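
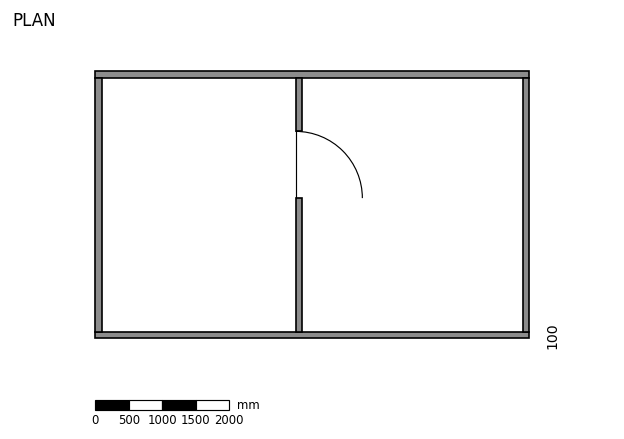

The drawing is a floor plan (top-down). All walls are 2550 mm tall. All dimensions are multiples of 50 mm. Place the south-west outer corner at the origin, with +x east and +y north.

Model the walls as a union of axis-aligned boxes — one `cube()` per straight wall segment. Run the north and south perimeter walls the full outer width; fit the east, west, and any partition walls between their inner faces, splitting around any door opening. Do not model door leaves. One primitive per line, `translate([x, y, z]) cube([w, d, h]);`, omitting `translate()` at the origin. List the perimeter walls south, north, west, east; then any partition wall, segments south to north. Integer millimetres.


cube([6500, 100, 2550]);
translate([0, 3900, 0]) cube([6500, 100, 2550]);
translate([0, 100, 0]) cube([100, 3800, 2550]);
translate([6400, 100, 0]) cube([100, 3800, 2550]);
translate([3000, 100, 0]) cube([100, 2000, 2550]);
translate([3000, 3100, 0]) cube([100, 800, 2550]);


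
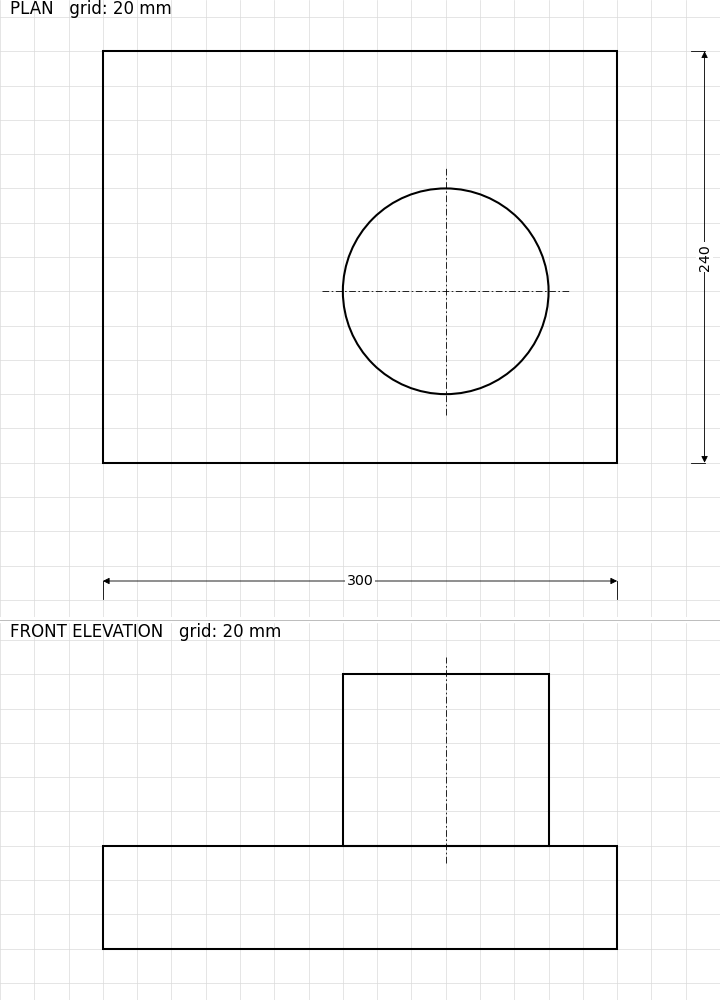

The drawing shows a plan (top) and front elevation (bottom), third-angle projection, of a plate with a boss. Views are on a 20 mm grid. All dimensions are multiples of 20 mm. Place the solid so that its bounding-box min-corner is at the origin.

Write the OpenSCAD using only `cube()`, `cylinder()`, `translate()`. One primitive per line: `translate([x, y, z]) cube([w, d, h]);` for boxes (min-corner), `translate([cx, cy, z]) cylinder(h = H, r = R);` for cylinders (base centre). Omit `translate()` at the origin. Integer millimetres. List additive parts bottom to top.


cube([300, 240, 60]);
translate([200, 100, 60]) cylinder(h = 100, r = 60);


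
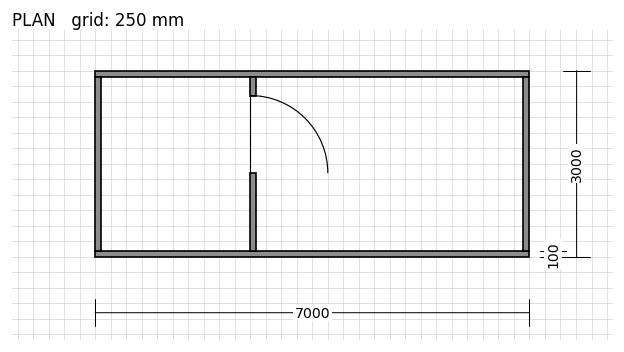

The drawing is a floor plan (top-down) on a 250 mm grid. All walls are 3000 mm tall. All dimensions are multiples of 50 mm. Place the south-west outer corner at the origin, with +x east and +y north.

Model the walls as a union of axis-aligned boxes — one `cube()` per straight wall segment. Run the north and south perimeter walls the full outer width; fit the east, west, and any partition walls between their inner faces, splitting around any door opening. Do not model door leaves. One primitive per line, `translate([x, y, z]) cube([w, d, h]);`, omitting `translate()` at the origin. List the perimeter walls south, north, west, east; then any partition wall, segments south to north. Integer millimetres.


cube([7000, 100, 3000]);
translate([0, 2900, 0]) cube([7000, 100, 3000]);
translate([0, 100, 0]) cube([100, 2800, 3000]);
translate([6900, 100, 0]) cube([100, 2800, 3000]);
translate([2500, 100, 0]) cube([100, 1250, 3000]);
translate([2500, 2600, 0]) cube([100, 300, 3000]);


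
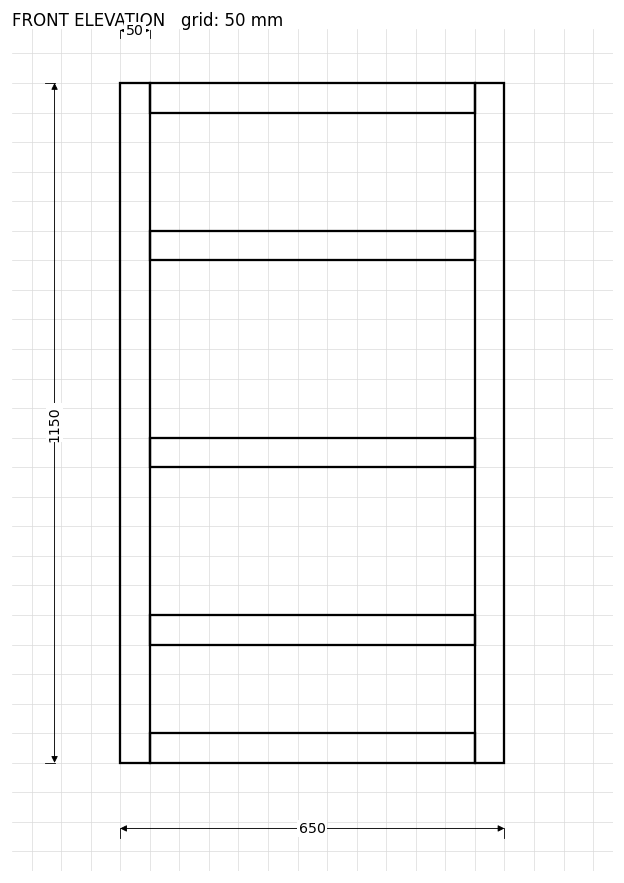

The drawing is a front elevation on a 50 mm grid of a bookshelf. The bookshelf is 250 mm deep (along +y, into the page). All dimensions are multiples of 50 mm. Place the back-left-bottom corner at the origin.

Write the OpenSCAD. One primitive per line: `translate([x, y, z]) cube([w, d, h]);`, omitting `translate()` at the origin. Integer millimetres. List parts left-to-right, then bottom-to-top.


cube([50, 250, 1150]);
translate([50, 0, 0]) cube([550, 250, 50]);
translate([50, 0, 200]) cube([550, 250, 50]);
translate([50, 0, 500]) cube([550, 250, 50]);
translate([50, 0, 850]) cube([550, 250, 50]);
translate([50, 0, 1100]) cube([550, 250, 50]);
translate([600, 0, 0]) cube([50, 250, 1150]);


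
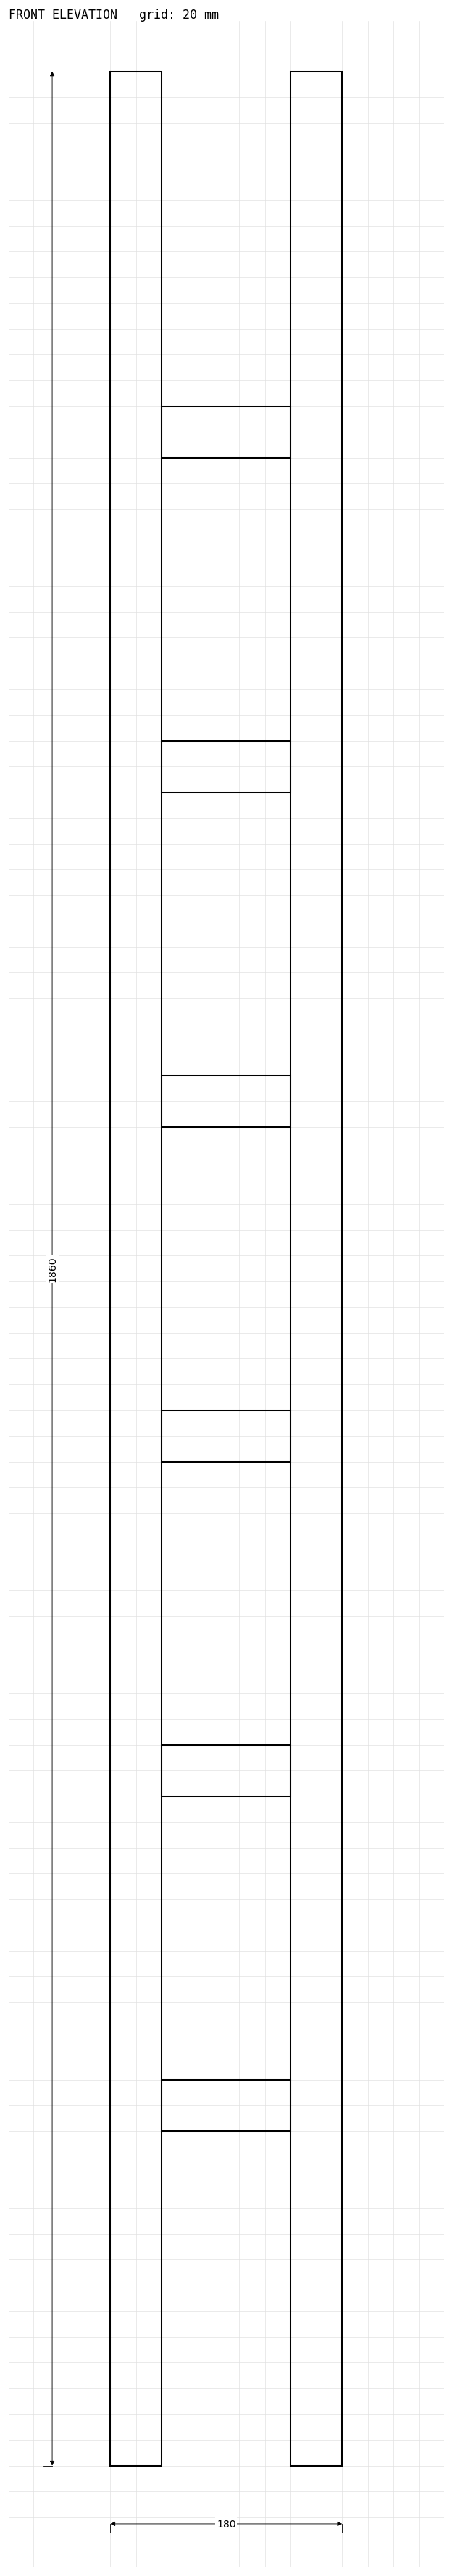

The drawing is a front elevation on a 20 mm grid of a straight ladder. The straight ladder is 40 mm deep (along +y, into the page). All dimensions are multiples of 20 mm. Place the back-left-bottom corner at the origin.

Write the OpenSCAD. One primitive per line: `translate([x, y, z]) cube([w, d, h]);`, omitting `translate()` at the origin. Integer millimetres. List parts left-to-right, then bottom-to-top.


cube([40, 40, 1860]);
translate([40, 0, 260]) cube([100, 40, 40]);
translate([40, 0, 520]) cube([100, 40, 40]);
translate([40, 0, 780]) cube([100, 40, 40]);
translate([40, 0, 1040]) cube([100, 40, 40]);
translate([40, 0, 1300]) cube([100, 40, 40]);
translate([40, 0, 1560]) cube([100, 40, 40]);
translate([140, 0, 0]) cube([40, 40, 1860]);


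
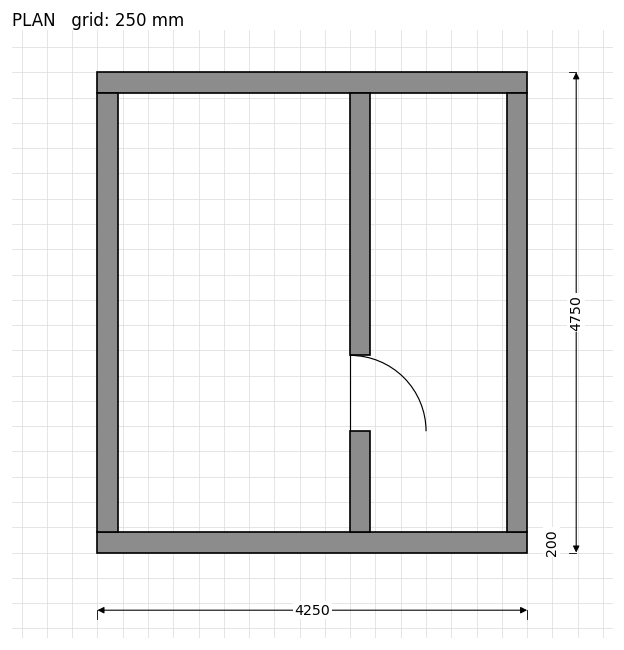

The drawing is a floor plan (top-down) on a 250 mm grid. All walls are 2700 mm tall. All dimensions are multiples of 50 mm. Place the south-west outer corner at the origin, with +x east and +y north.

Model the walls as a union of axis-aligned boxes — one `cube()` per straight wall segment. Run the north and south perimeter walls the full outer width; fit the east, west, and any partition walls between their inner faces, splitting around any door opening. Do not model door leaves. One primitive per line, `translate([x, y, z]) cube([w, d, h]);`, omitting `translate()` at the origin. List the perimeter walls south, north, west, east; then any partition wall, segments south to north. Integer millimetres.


cube([4250, 200, 2700]);
translate([0, 4550, 0]) cube([4250, 200, 2700]);
translate([0, 200, 0]) cube([200, 4350, 2700]);
translate([4050, 200, 0]) cube([200, 4350, 2700]);
translate([2500, 200, 0]) cube([200, 1000, 2700]);
translate([2500, 1950, 0]) cube([200, 2600, 2700]);


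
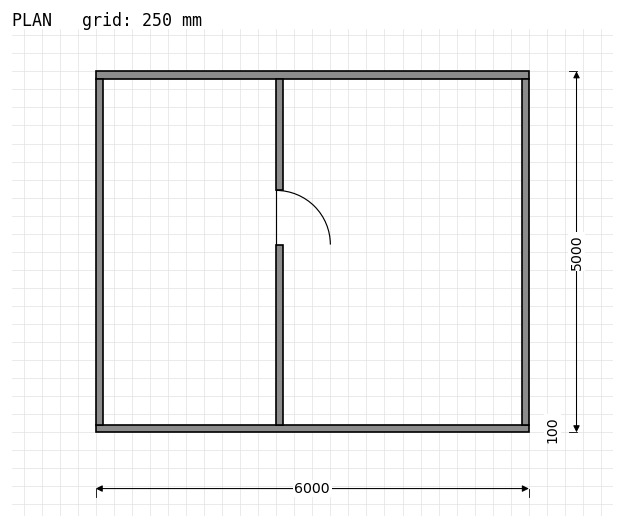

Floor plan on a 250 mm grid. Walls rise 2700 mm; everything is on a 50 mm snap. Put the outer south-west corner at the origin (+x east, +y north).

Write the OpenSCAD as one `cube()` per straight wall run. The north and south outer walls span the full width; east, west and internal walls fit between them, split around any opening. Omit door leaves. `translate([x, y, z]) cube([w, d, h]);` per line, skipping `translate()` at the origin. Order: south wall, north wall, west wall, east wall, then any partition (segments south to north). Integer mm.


cube([6000, 100, 2700]);
translate([0, 4900, 0]) cube([6000, 100, 2700]);
translate([0, 100, 0]) cube([100, 4800, 2700]);
translate([5900, 100, 0]) cube([100, 4800, 2700]);
translate([2500, 100, 0]) cube([100, 2500, 2700]);
translate([2500, 3350, 0]) cube([100, 1550, 2700]);


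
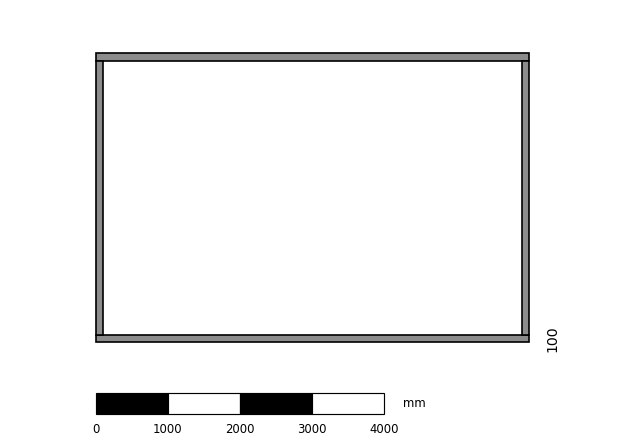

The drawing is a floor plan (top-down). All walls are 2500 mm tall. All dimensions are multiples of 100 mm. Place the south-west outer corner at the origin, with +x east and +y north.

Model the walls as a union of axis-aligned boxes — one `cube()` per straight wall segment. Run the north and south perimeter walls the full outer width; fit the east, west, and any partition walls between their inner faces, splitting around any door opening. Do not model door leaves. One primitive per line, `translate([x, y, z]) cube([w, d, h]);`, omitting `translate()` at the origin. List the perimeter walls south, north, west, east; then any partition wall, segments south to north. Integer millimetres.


cube([6000, 100, 2500]);
translate([0, 3900, 0]) cube([6000, 100, 2500]);
translate([0, 100, 0]) cube([100, 3800, 2500]);
translate([5900, 100, 0]) cube([100, 3800, 2500]);


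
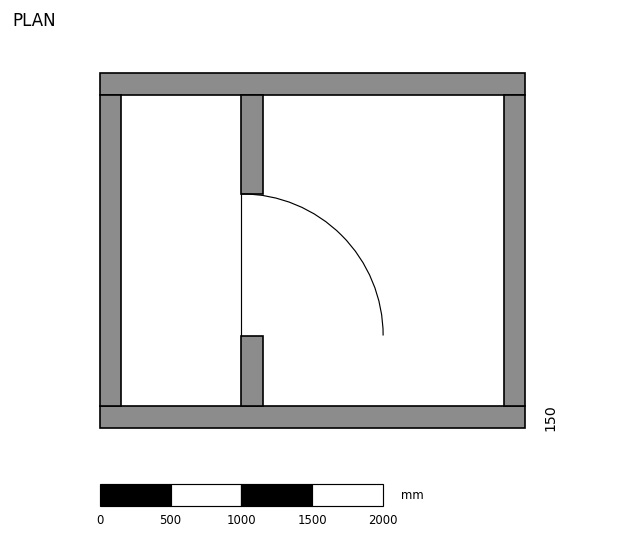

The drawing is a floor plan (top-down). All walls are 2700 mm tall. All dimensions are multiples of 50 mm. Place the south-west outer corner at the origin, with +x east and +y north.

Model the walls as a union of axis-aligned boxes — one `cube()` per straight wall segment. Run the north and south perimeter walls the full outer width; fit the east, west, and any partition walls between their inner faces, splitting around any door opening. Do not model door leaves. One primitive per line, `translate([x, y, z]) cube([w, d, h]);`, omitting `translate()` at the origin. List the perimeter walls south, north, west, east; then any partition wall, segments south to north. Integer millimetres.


cube([3000, 150, 2700]);
translate([0, 2350, 0]) cube([3000, 150, 2700]);
translate([0, 150, 0]) cube([150, 2200, 2700]);
translate([2850, 150, 0]) cube([150, 2200, 2700]);
translate([1000, 150, 0]) cube([150, 500, 2700]);
translate([1000, 1650, 0]) cube([150, 700, 2700]);


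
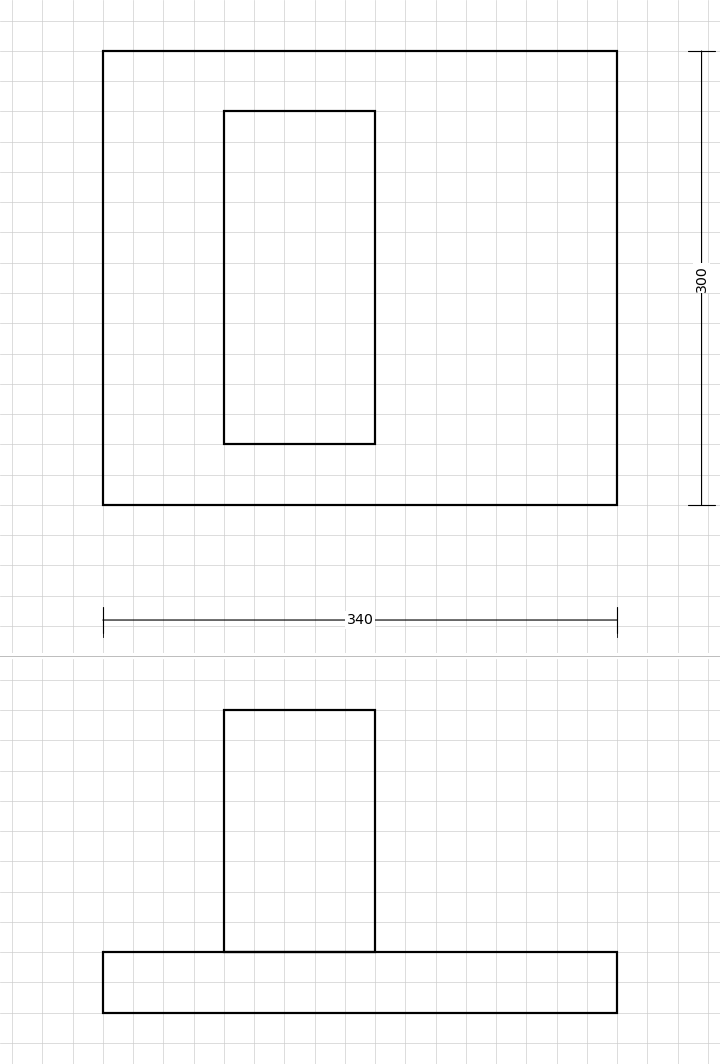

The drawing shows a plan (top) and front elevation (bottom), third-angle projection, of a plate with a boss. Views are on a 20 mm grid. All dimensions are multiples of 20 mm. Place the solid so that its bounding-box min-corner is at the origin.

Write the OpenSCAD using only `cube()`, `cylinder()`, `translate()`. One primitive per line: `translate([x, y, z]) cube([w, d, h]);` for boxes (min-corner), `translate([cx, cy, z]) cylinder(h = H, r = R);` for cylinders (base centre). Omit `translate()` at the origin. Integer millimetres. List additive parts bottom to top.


cube([340, 300, 40]);
translate([80, 40, 40]) cube([100, 220, 160]);


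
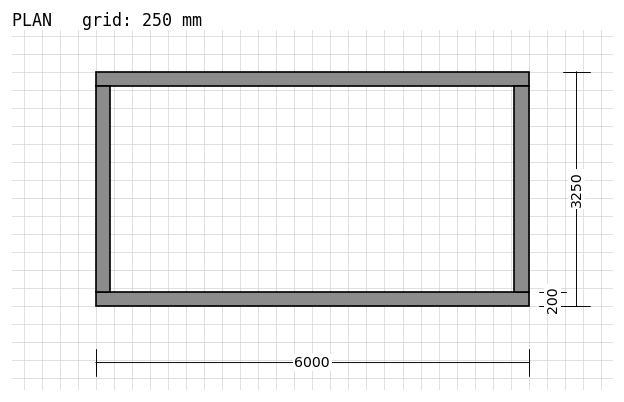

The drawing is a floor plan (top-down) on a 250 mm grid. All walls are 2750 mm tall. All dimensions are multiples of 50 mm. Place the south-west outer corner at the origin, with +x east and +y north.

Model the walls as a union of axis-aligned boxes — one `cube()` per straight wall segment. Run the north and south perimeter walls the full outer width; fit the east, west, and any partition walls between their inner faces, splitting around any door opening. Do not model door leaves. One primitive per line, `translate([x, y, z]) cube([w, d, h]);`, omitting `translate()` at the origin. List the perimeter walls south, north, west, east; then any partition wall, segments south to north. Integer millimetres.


cube([6000, 200, 2750]);
translate([0, 3050, 0]) cube([6000, 200, 2750]);
translate([0, 200, 0]) cube([200, 2850, 2750]);
translate([5800, 200, 0]) cube([200, 2850, 2750]);


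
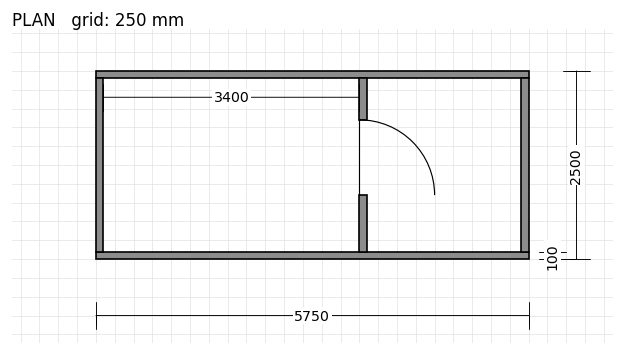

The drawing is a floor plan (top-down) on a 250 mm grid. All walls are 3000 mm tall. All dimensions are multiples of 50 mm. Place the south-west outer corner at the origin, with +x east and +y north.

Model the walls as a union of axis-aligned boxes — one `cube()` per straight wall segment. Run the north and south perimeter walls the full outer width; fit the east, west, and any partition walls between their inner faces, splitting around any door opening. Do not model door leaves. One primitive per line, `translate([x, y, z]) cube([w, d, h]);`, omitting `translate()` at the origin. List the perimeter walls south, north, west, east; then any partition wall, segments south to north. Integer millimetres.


cube([5750, 100, 3000]);
translate([0, 2400, 0]) cube([5750, 100, 3000]);
translate([0, 100, 0]) cube([100, 2300, 3000]);
translate([5650, 100, 0]) cube([100, 2300, 3000]);
translate([3500, 100, 0]) cube([100, 750, 3000]);
translate([3500, 1850, 0]) cube([100, 550, 3000]);


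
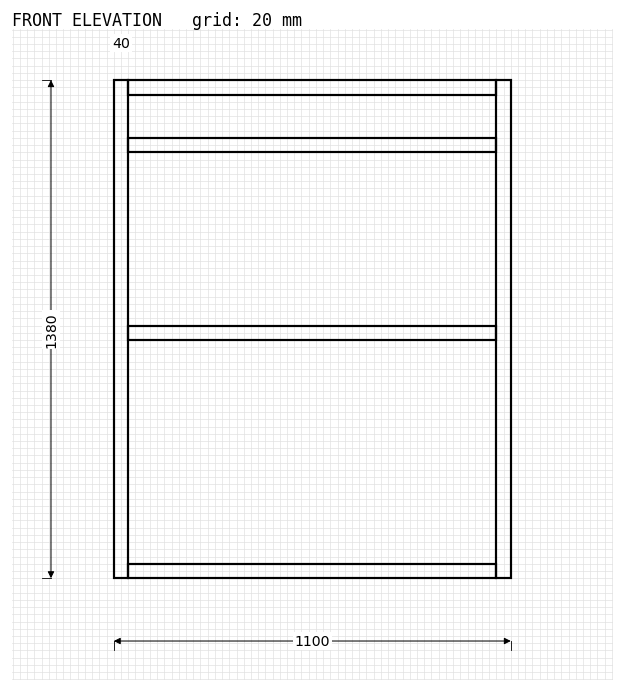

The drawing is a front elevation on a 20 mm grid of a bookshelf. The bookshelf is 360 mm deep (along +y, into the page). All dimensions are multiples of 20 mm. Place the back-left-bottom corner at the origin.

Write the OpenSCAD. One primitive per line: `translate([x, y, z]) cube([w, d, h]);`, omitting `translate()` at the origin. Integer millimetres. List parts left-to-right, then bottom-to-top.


cube([40, 360, 1380]);
translate([40, 0, 0]) cube([1020, 360, 40]);
translate([40, 0, 660]) cube([1020, 360, 40]);
translate([40, 0, 1180]) cube([1020, 360, 40]);
translate([40, 0, 1340]) cube([1020, 360, 40]);
translate([1060, 0, 0]) cube([40, 360, 1380]);


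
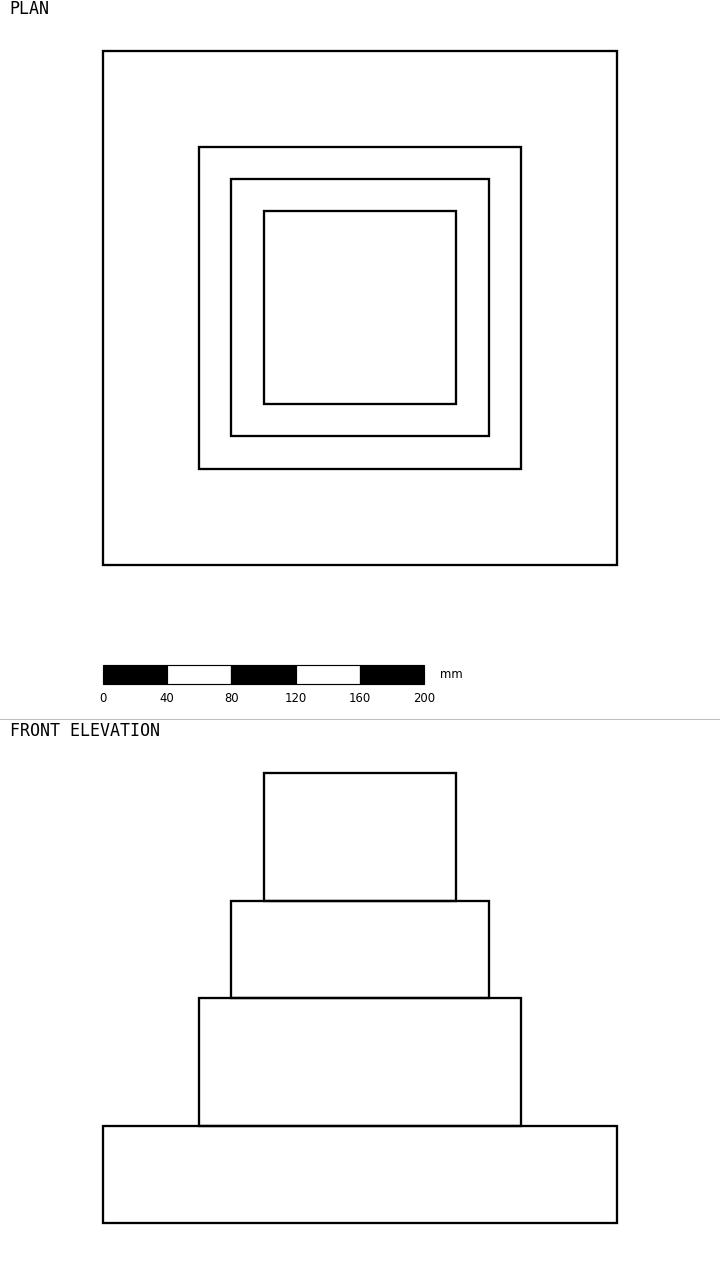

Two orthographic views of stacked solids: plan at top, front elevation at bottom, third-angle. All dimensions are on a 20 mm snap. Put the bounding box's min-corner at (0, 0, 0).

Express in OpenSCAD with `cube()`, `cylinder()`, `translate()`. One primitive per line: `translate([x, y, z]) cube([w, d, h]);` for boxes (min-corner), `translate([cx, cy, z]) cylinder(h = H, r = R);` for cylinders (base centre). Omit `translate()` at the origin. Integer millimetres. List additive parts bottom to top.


cube([320, 320, 60]);
translate([60, 60, 60]) cube([200, 200, 80]);
translate([80, 80, 140]) cube([160, 160, 60]);
translate([100, 100, 200]) cube([120, 120, 80]);


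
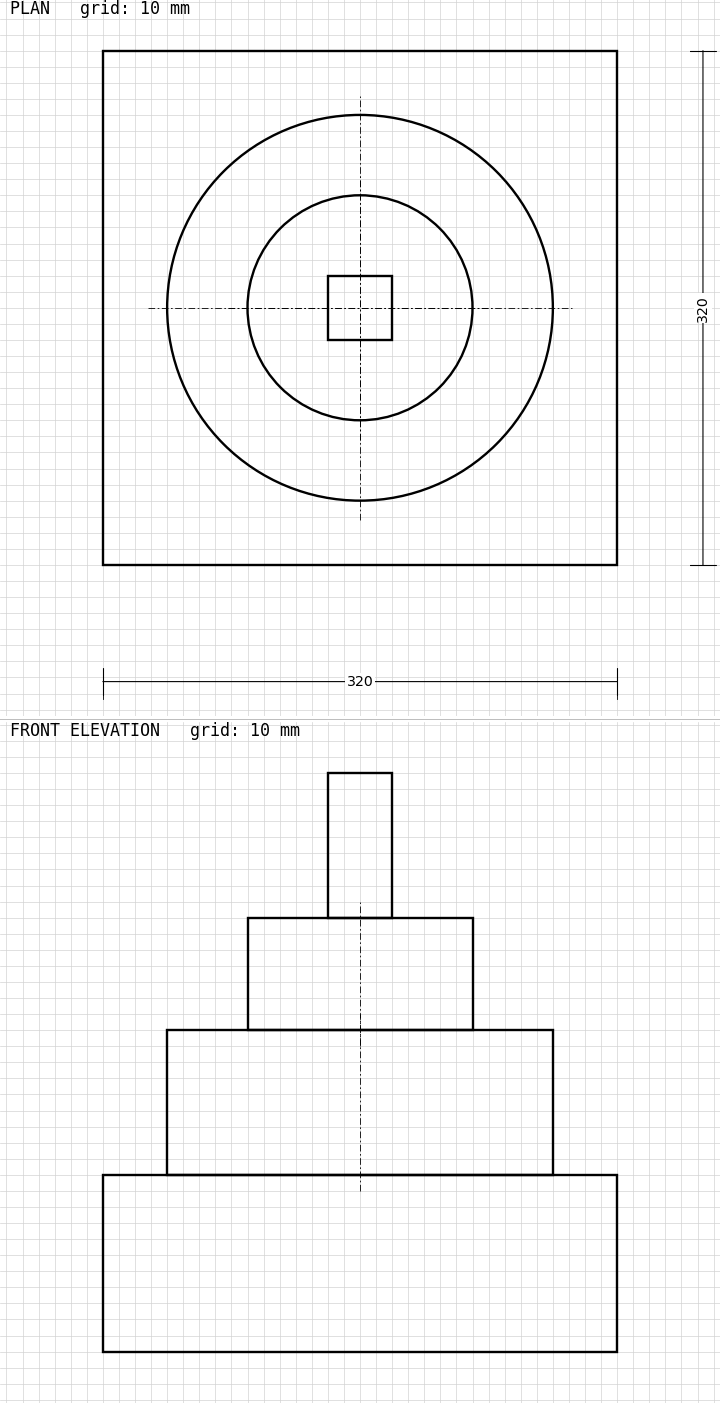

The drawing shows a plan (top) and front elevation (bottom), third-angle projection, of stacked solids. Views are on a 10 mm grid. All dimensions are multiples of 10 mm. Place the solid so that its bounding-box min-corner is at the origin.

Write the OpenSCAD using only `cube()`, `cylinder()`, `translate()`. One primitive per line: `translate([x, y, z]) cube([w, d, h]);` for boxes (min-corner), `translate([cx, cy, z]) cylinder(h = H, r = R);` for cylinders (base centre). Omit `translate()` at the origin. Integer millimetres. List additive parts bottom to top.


cube([320, 320, 110]);
translate([160, 160, 110]) cylinder(h = 90, r = 120);
translate([160, 160, 200]) cylinder(h = 70, r = 70);
translate([140, 140, 270]) cube([40, 40, 90]);


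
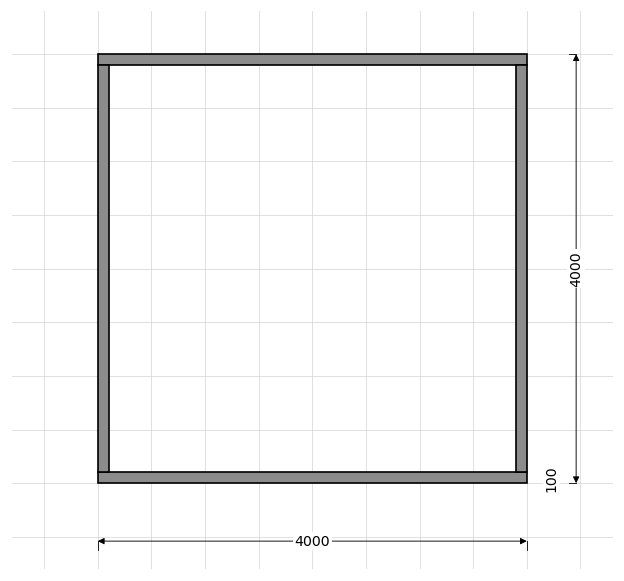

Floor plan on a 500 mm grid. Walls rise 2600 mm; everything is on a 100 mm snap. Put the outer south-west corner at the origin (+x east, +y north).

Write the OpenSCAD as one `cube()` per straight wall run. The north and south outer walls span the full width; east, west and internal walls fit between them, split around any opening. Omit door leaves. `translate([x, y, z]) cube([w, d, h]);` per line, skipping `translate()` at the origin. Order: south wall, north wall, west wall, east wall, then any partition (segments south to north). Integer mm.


cube([4000, 100, 2600]);
translate([0, 3900, 0]) cube([4000, 100, 2600]);
translate([0, 100, 0]) cube([100, 3800, 2600]);
translate([3900, 100, 0]) cube([100, 3800, 2600]);


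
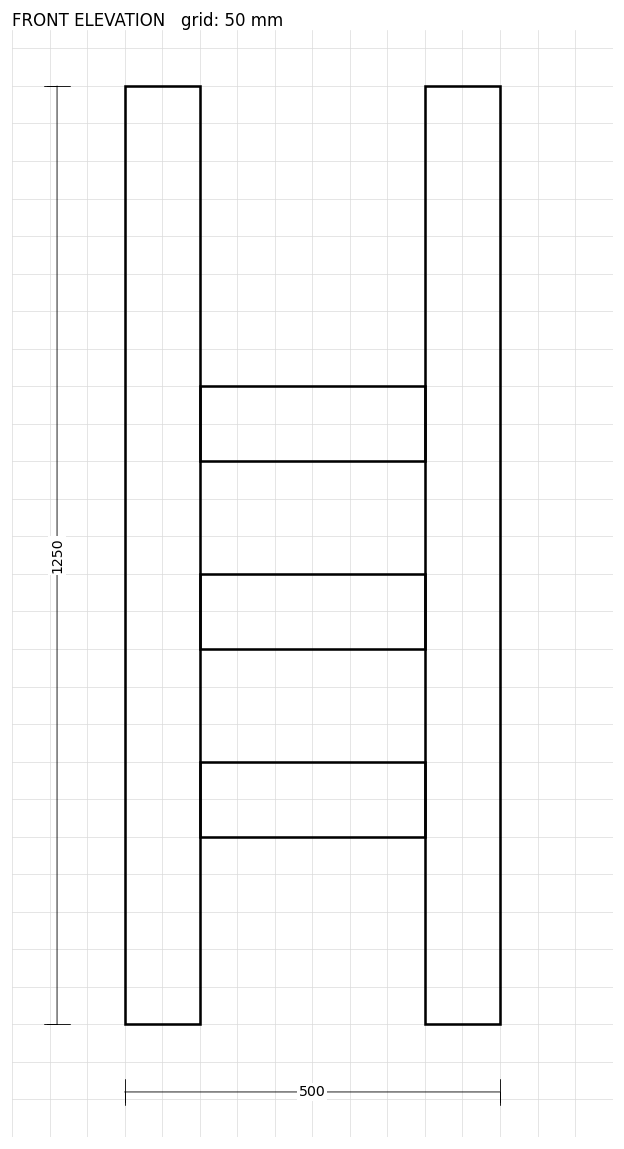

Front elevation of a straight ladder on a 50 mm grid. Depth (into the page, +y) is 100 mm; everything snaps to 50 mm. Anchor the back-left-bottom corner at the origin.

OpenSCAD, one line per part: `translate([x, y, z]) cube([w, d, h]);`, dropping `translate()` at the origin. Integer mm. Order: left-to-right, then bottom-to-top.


cube([100, 100, 1250]);
translate([100, 0, 250]) cube([300, 100, 100]);
translate([100, 0, 500]) cube([300, 100, 100]);
translate([100, 0, 750]) cube([300, 100, 100]);
translate([400, 0, 0]) cube([100, 100, 1250]);


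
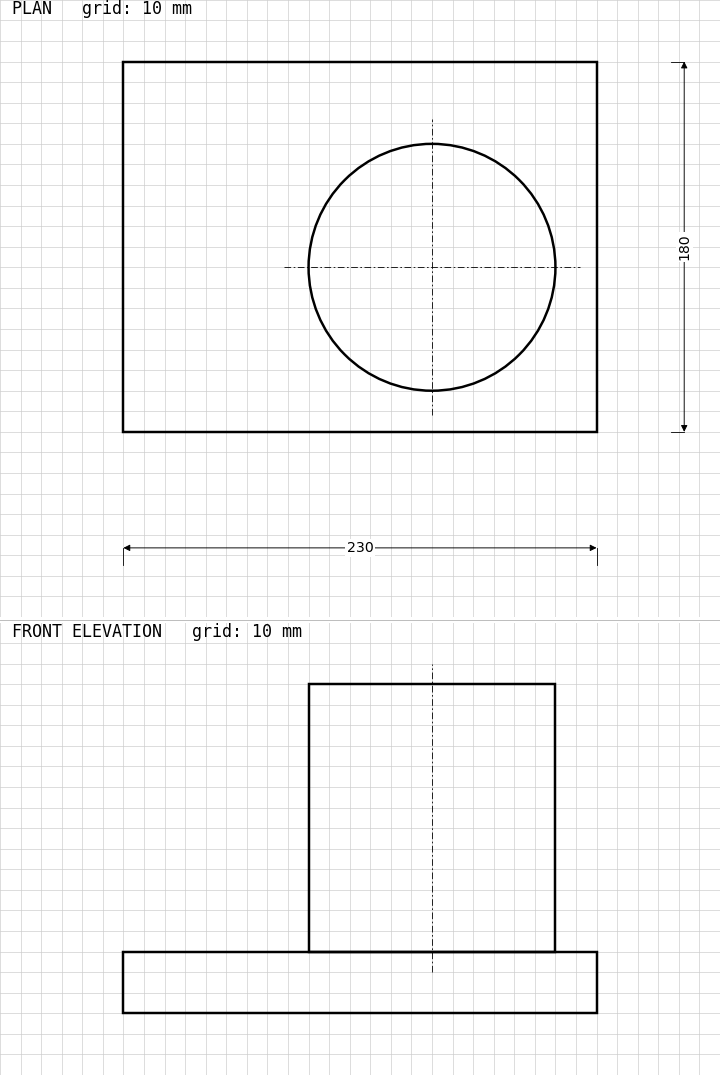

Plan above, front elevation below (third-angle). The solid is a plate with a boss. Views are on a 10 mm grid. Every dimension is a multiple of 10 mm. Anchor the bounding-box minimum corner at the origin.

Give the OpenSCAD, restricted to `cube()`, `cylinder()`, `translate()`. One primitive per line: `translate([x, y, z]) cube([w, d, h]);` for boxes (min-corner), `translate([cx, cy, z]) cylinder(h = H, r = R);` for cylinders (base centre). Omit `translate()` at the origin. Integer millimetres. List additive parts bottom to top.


cube([230, 180, 30]);
translate([150, 80, 30]) cylinder(h = 130, r = 60);


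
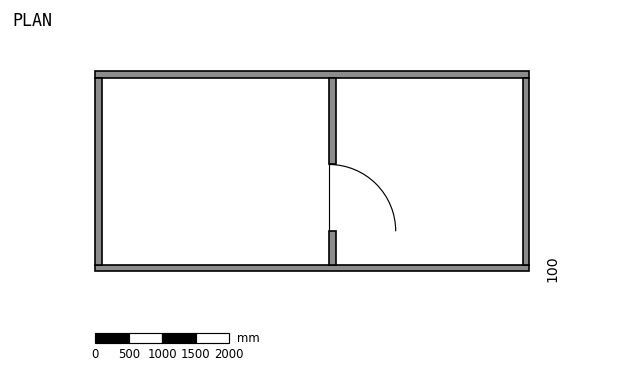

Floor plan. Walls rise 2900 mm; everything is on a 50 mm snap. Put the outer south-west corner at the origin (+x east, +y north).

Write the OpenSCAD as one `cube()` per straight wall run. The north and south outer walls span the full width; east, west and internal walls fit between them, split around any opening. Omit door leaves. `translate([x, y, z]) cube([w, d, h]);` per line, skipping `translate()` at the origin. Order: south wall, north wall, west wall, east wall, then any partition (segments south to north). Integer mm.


cube([6500, 100, 2900]);
translate([0, 2900, 0]) cube([6500, 100, 2900]);
translate([0, 100, 0]) cube([100, 2800, 2900]);
translate([6400, 100, 0]) cube([100, 2800, 2900]);
translate([3500, 100, 0]) cube([100, 500, 2900]);
translate([3500, 1600, 0]) cube([100, 1300, 2900]);


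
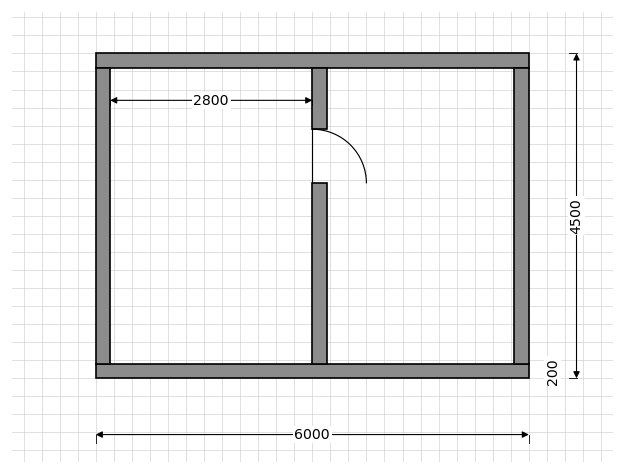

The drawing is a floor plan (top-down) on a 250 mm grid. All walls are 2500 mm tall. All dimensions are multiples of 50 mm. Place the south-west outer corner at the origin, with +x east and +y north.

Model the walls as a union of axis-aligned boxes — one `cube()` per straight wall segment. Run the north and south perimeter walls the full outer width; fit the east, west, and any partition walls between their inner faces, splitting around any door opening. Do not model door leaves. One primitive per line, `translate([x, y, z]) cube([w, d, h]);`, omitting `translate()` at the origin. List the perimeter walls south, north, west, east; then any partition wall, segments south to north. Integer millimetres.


cube([6000, 200, 2500]);
translate([0, 4300, 0]) cube([6000, 200, 2500]);
translate([0, 200, 0]) cube([200, 4100, 2500]);
translate([5800, 200, 0]) cube([200, 4100, 2500]);
translate([3000, 200, 0]) cube([200, 2500, 2500]);
translate([3000, 3450, 0]) cube([200, 850, 2500]);


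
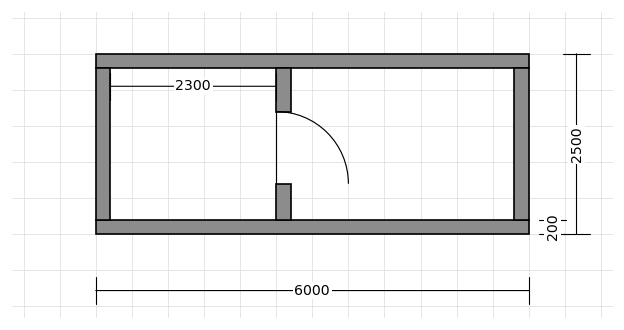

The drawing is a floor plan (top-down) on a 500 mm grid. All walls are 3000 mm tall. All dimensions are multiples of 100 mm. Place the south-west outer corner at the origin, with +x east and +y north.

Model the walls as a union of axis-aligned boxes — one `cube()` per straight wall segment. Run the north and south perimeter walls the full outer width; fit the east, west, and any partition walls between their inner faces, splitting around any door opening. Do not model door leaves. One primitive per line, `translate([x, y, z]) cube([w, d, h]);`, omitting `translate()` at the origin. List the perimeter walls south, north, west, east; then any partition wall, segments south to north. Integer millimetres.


cube([6000, 200, 3000]);
translate([0, 2300, 0]) cube([6000, 200, 3000]);
translate([0, 200, 0]) cube([200, 2100, 3000]);
translate([5800, 200, 0]) cube([200, 2100, 3000]);
translate([2500, 200, 0]) cube([200, 500, 3000]);
translate([2500, 1700, 0]) cube([200, 600, 3000]);


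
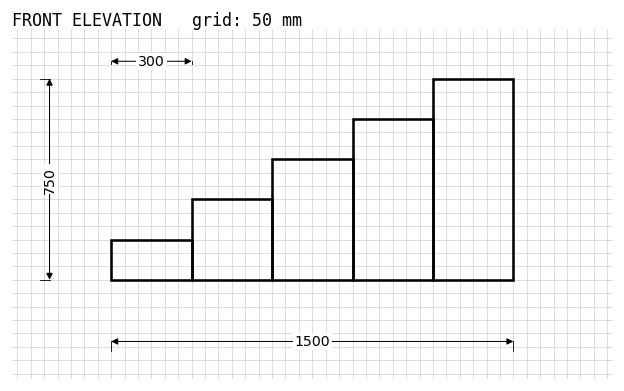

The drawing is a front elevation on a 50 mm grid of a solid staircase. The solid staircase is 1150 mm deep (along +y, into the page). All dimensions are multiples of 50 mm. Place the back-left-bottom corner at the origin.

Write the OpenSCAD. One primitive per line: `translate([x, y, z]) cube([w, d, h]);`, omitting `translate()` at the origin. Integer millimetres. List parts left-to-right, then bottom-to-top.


cube([300, 1150, 150]);
translate([300, 0, 0]) cube([300, 1150, 300]);
translate([600, 0, 0]) cube([300, 1150, 450]);
translate([900, 0, 0]) cube([300, 1150, 600]);
translate([1200, 0, 0]) cube([300, 1150, 750]);


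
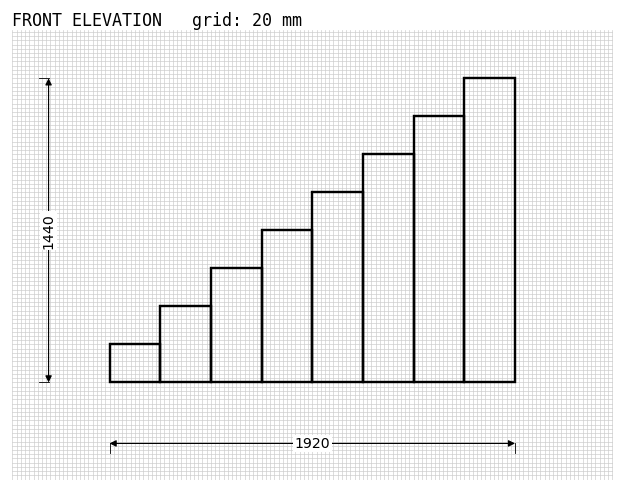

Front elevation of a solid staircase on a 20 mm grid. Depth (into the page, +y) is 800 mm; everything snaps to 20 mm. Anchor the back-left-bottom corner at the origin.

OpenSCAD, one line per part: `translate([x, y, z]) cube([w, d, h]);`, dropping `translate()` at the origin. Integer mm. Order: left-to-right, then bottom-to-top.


cube([240, 800, 180]);
translate([240, 0, 0]) cube([240, 800, 360]);
translate([480, 0, 0]) cube([240, 800, 540]);
translate([720, 0, 0]) cube([240, 800, 720]);
translate([960, 0, 0]) cube([240, 800, 900]);
translate([1200, 0, 0]) cube([240, 800, 1080]);
translate([1440, 0, 0]) cube([240, 800, 1260]);
translate([1680, 0, 0]) cube([240, 800, 1440]);


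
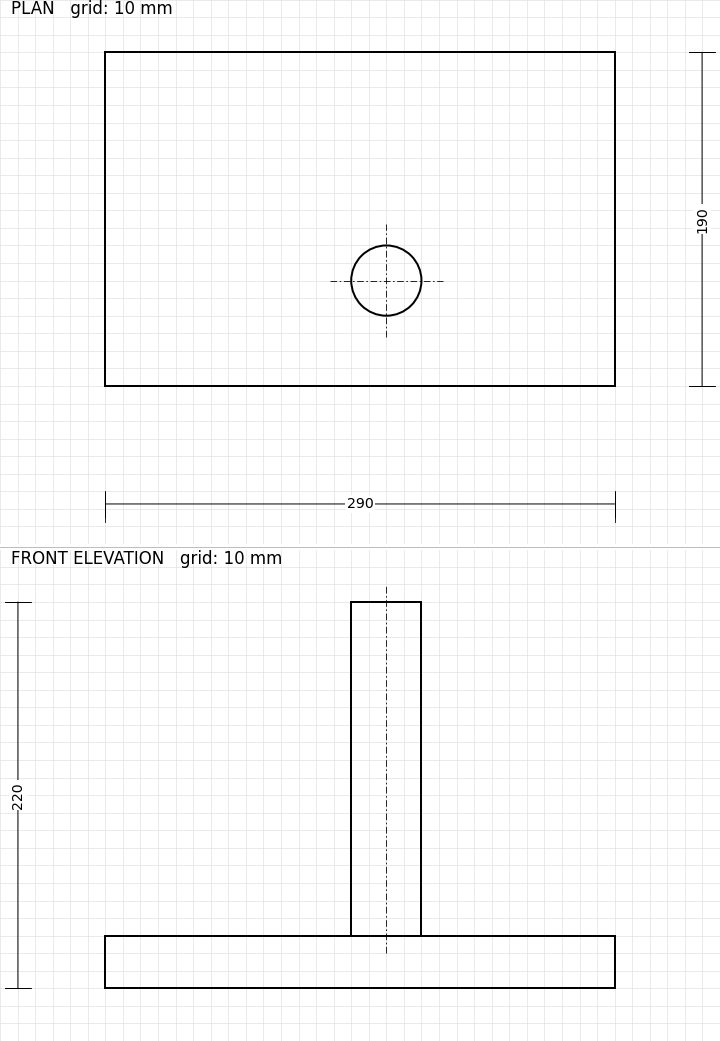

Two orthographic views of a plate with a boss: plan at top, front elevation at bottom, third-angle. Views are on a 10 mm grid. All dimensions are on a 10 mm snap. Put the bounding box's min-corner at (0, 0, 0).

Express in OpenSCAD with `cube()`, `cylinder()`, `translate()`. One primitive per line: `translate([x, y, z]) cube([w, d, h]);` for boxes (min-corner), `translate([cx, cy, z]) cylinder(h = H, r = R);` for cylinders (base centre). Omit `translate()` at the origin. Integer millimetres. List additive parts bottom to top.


cube([290, 190, 30]);
translate([160, 60, 30]) cylinder(h = 190, r = 20);


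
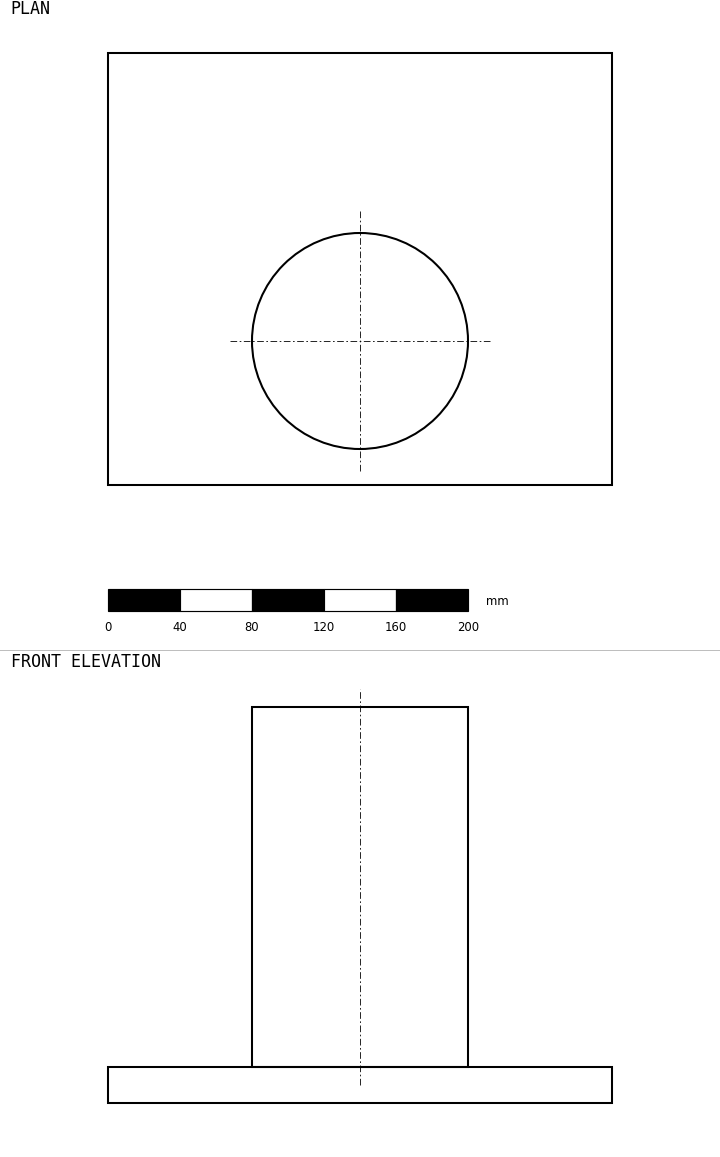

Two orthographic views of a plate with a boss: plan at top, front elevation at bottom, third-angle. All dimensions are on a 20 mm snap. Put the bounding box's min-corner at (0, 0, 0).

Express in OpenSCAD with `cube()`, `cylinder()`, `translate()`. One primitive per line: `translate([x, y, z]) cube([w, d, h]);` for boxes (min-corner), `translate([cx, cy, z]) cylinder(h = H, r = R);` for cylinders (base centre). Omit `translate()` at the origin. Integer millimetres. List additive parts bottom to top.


cube([280, 240, 20]);
translate([140, 80, 20]) cylinder(h = 200, r = 60);


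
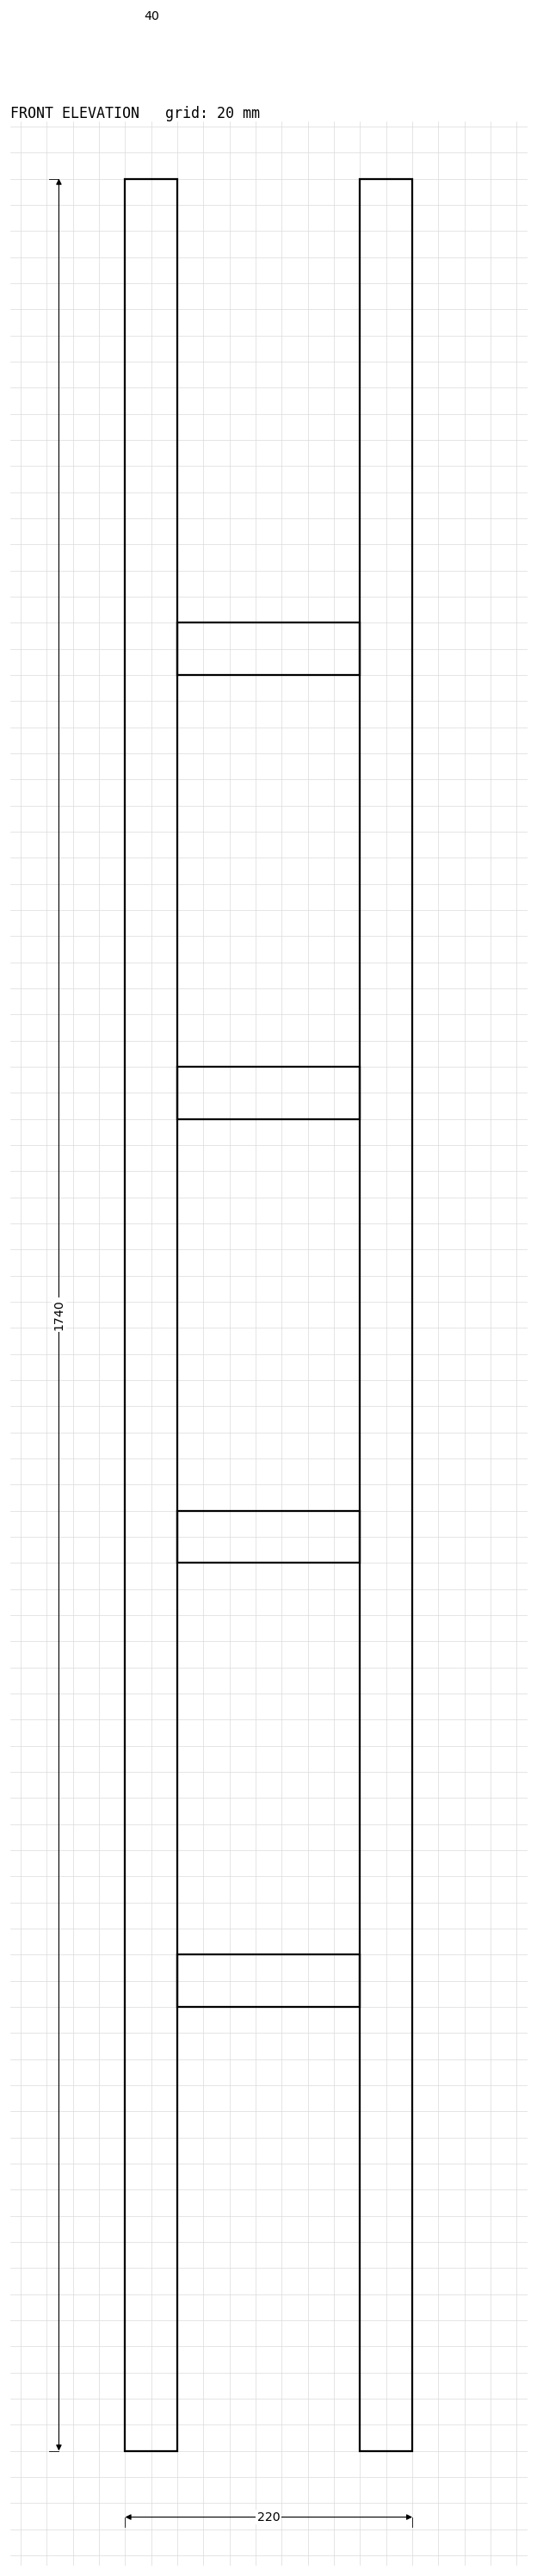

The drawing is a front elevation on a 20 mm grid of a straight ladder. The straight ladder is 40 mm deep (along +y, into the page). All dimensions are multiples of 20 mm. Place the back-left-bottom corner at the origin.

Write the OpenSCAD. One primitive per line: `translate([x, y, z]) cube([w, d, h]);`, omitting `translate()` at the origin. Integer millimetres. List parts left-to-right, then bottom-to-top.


cube([40, 40, 1740]);
translate([40, 0, 340]) cube([140, 40, 40]);
translate([40, 0, 680]) cube([140, 40, 40]);
translate([40, 0, 1020]) cube([140, 40, 40]);
translate([40, 0, 1360]) cube([140, 40, 40]);
translate([180, 0, 0]) cube([40, 40, 1740]);


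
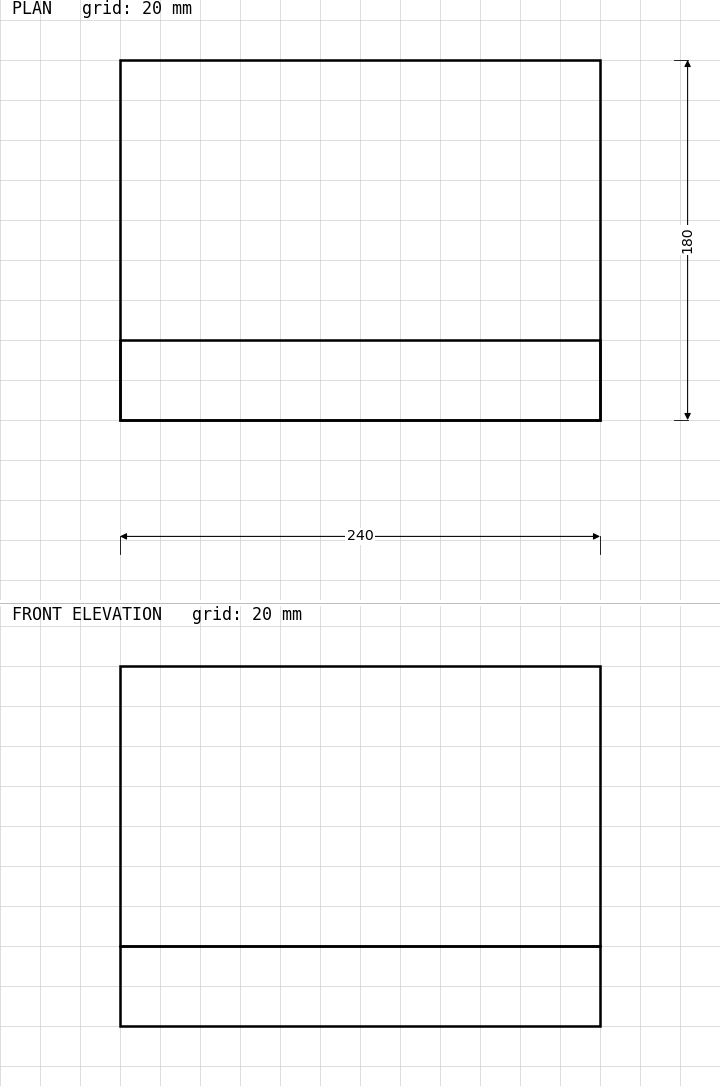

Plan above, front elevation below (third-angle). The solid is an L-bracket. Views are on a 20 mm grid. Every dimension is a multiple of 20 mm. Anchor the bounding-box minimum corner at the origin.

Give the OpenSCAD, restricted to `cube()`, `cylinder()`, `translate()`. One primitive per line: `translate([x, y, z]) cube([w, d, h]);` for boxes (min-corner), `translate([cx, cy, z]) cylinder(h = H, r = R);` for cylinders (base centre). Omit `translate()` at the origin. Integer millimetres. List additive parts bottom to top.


cube([240, 180, 40]);
translate([0, 0, 40]) cube([240, 40, 140]);


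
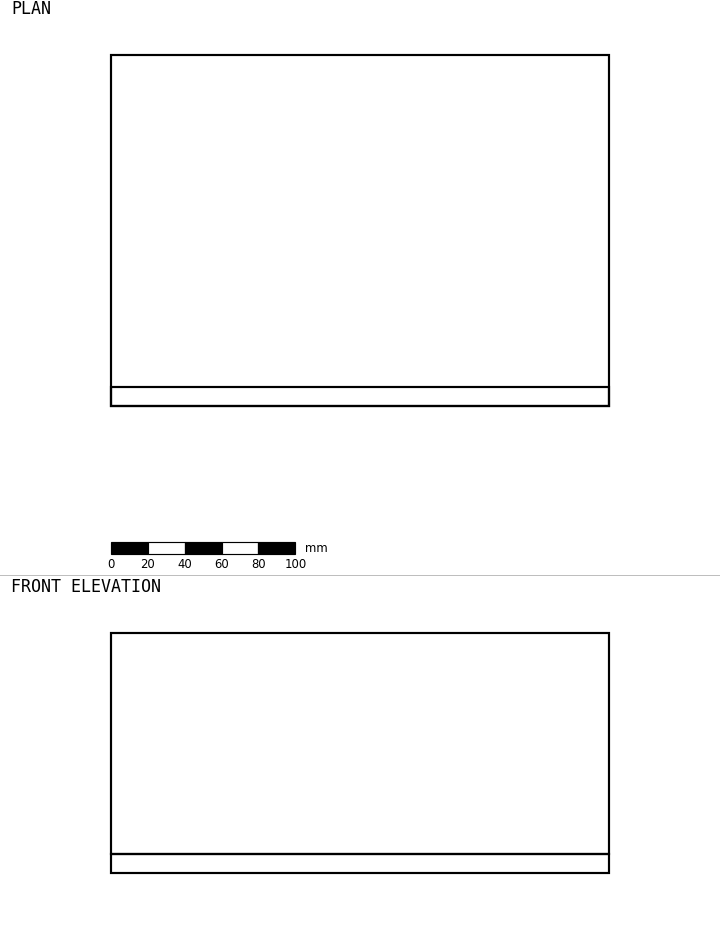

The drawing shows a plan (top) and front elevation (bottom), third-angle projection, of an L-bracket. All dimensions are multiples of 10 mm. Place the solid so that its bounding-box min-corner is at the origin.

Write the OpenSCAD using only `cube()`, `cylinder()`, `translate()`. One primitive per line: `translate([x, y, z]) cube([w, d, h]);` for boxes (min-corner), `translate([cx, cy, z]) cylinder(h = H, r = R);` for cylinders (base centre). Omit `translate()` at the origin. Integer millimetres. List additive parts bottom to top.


cube([270, 190, 10]);
translate([0, 0, 10]) cube([270, 10, 120]);


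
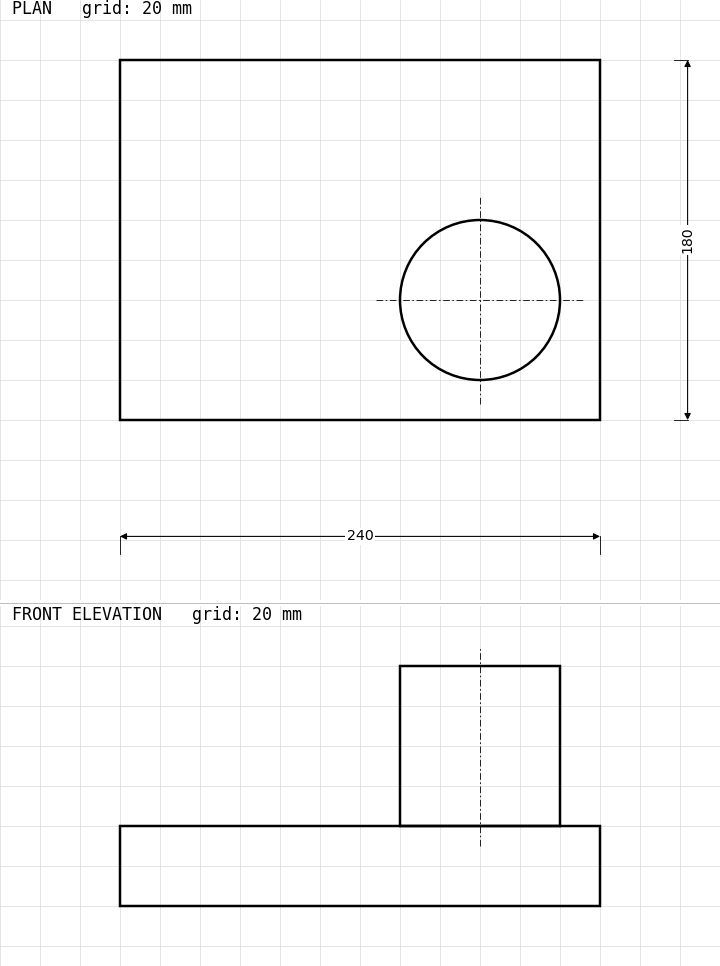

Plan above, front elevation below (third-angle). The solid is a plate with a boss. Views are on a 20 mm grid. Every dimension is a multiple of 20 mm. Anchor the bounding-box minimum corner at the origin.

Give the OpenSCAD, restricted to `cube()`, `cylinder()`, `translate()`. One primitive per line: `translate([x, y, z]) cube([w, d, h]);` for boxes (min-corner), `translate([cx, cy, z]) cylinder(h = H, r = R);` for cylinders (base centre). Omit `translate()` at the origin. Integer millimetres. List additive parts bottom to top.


cube([240, 180, 40]);
translate([180, 60, 40]) cylinder(h = 80, r = 40);


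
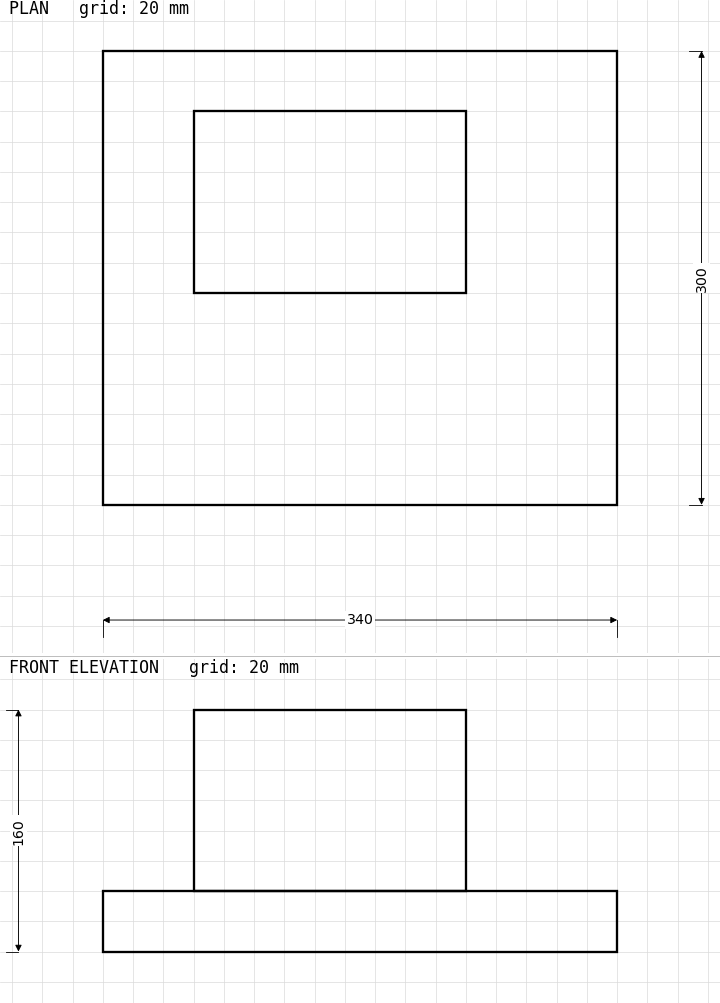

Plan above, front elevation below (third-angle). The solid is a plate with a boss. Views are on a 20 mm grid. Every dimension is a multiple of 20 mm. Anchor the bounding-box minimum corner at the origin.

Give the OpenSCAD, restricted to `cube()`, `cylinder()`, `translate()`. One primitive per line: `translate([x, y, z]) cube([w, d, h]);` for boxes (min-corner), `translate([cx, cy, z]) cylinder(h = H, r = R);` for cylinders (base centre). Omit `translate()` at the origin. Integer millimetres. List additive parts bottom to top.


cube([340, 300, 40]);
translate([60, 140, 40]) cube([180, 120, 120]);


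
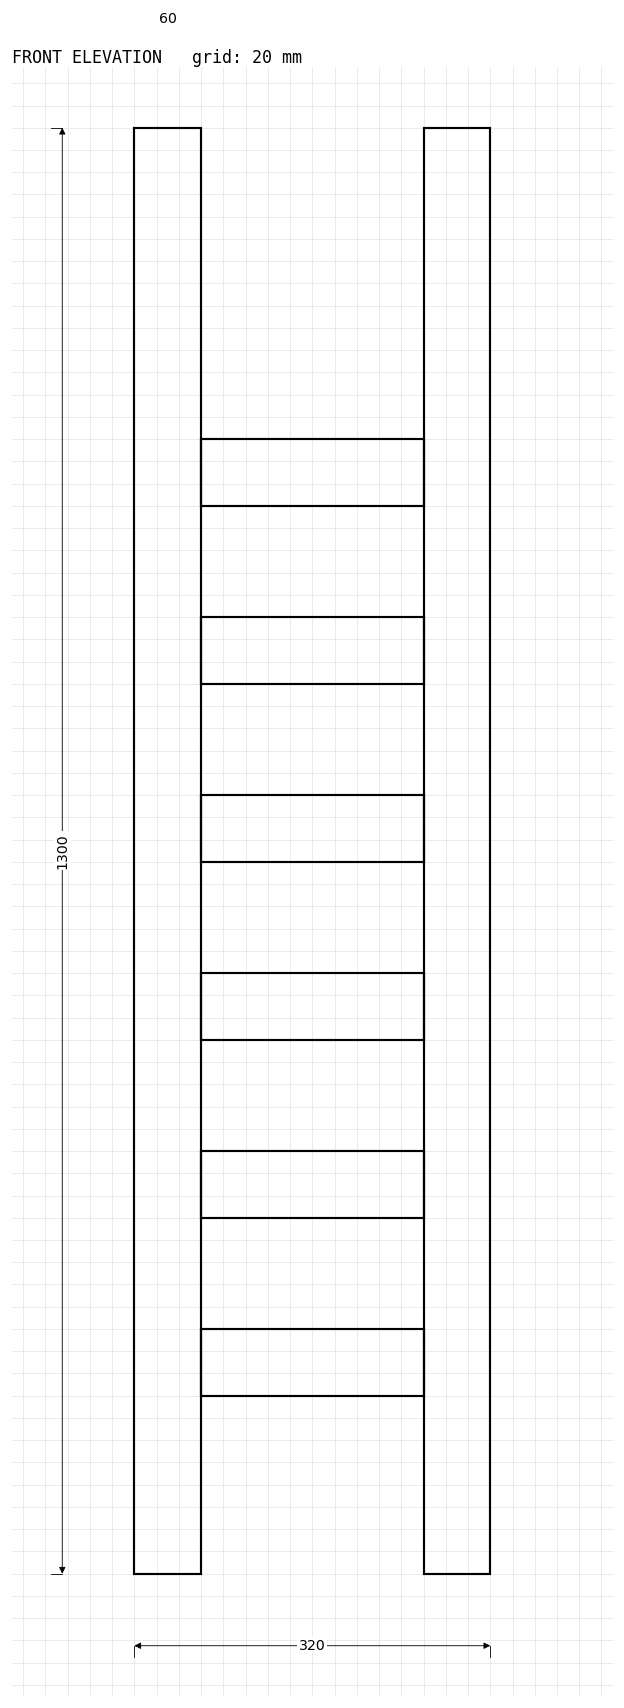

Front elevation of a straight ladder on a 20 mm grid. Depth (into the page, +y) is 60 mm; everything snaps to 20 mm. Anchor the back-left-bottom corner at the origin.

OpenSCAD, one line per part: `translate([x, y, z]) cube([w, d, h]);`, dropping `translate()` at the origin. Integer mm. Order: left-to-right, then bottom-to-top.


cube([60, 60, 1300]);
translate([60, 0, 160]) cube([200, 60, 60]);
translate([60, 0, 320]) cube([200, 60, 60]);
translate([60, 0, 480]) cube([200, 60, 60]);
translate([60, 0, 640]) cube([200, 60, 60]);
translate([60, 0, 800]) cube([200, 60, 60]);
translate([60, 0, 960]) cube([200, 60, 60]);
translate([260, 0, 0]) cube([60, 60, 1300]);


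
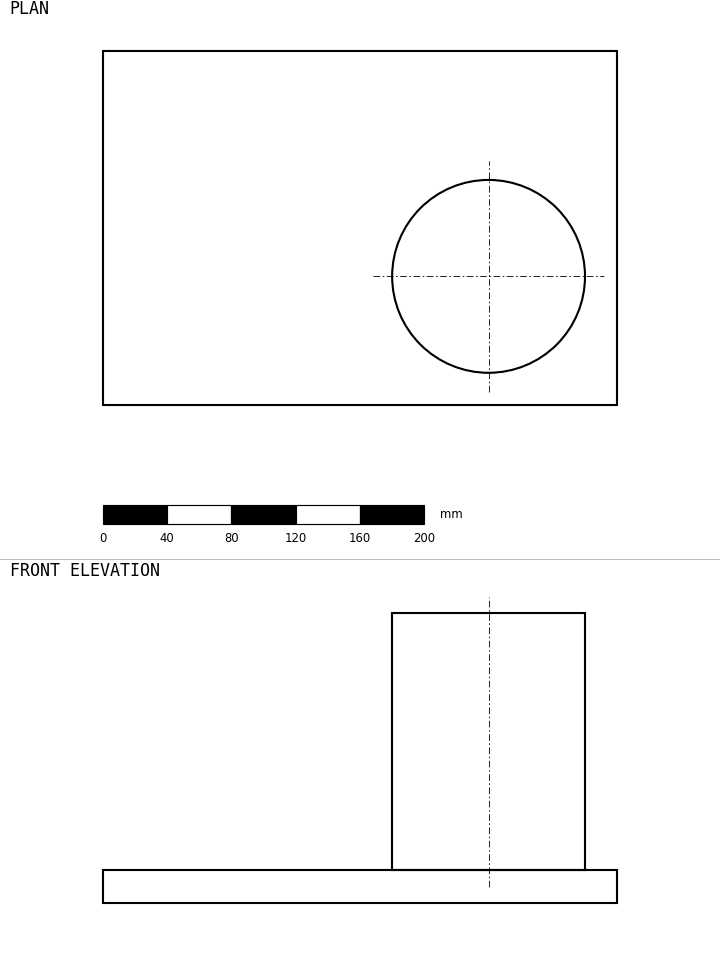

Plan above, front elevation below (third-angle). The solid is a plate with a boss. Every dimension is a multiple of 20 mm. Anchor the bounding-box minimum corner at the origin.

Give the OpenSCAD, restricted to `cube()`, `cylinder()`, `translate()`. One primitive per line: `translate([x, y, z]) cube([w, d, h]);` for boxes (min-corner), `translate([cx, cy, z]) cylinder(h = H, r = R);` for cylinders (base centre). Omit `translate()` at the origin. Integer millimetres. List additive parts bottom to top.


cube([320, 220, 20]);
translate([240, 80, 20]) cylinder(h = 160, r = 60);


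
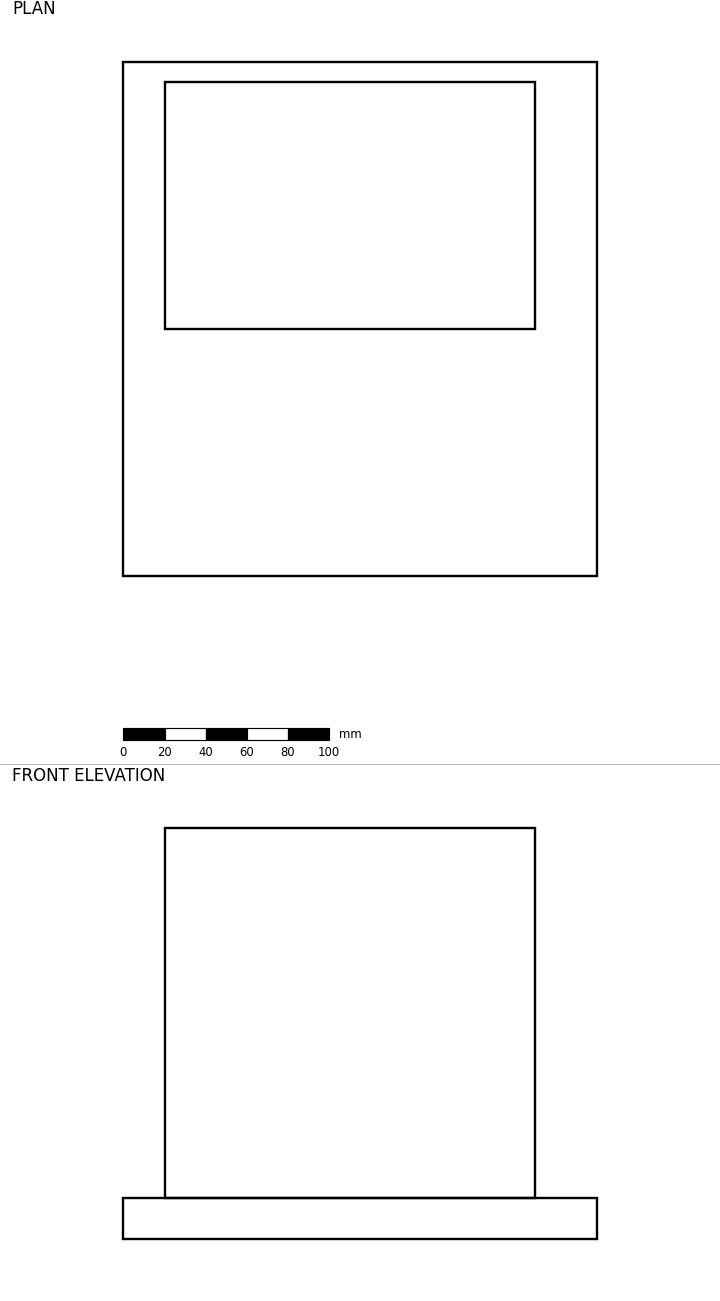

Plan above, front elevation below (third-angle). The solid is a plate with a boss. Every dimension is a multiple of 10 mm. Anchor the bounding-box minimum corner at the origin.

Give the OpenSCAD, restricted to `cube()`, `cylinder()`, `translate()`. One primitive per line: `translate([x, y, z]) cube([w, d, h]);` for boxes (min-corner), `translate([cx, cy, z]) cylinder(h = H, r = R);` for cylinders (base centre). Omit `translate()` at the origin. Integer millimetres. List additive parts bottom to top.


cube([230, 250, 20]);
translate([20, 120, 20]) cube([180, 120, 180]);


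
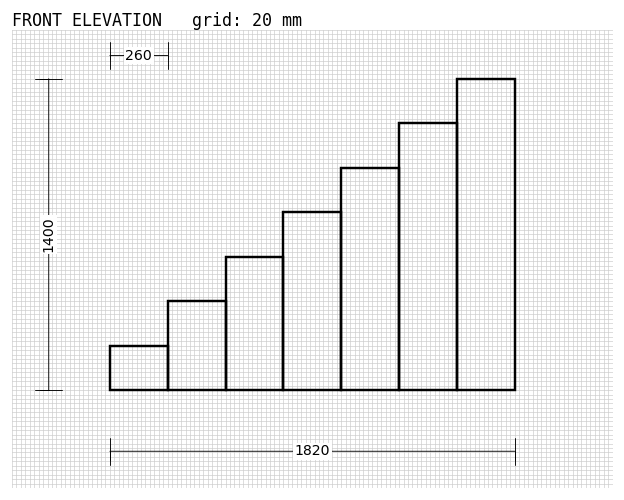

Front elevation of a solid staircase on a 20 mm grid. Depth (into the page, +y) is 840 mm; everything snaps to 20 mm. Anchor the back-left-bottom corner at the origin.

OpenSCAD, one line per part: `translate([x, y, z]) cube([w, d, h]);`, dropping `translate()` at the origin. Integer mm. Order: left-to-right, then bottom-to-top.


cube([260, 840, 200]);
translate([260, 0, 0]) cube([260, 840, 400]);
translate([520, 0, 0]) cube([260, 840, 600]);
translate([780, 0, 0]) cube([260, 840, 800]);
translate([1040, 0, 0]) cube([260, 840, 1000]);
translate([1300, 0, 0]) cube([260, 840, 1200]);
translate([1560, 0, 0]) cube([260, 840, 1400]);


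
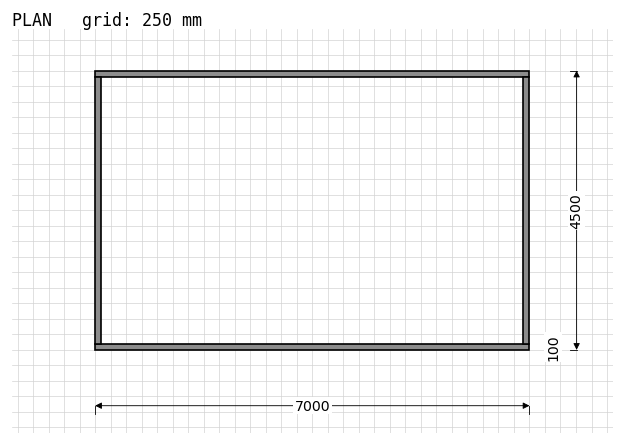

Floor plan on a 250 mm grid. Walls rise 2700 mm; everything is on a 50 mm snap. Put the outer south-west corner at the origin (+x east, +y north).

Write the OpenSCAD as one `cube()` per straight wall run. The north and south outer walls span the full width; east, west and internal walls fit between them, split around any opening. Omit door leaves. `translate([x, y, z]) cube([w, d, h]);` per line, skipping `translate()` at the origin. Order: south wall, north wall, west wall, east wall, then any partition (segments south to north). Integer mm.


cube([7000, 100, 2700]);
translate([0, 4400, 0]) cube([7000, 100, 2700]);
translate([0, 100, 0]) cube([100, 4300, 2700]);
translate([6900, 100, 0]) cube([100, 4300, 2700]);


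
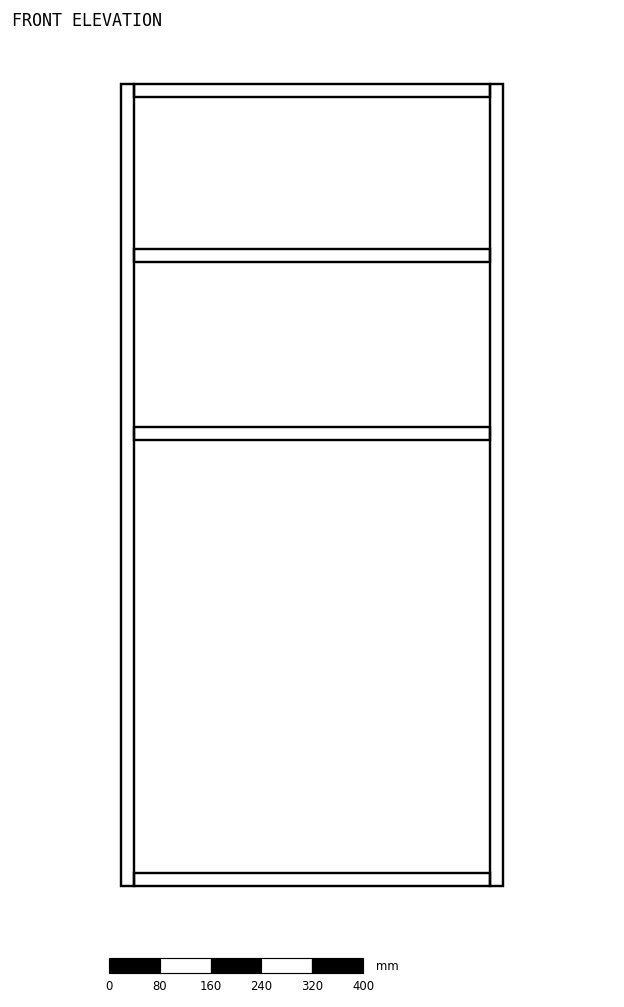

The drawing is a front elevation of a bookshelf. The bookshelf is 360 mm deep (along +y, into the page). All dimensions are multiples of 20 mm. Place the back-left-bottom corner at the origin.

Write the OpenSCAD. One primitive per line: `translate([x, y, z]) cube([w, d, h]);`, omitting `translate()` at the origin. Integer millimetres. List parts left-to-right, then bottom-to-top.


cube([20, 360, 1260]);
translate([20, 0, 0]) cube([560, 360, 20]);
translate([20, 0, 700]) cube([560, 360, 20]);
translate([20, 0, 980]) cube([560, 360, 20]);
translate([20, 0, 1240]) cube([560, 360, 20]);
translate([580, 0, 0]) cube([20, 360, 1260]);


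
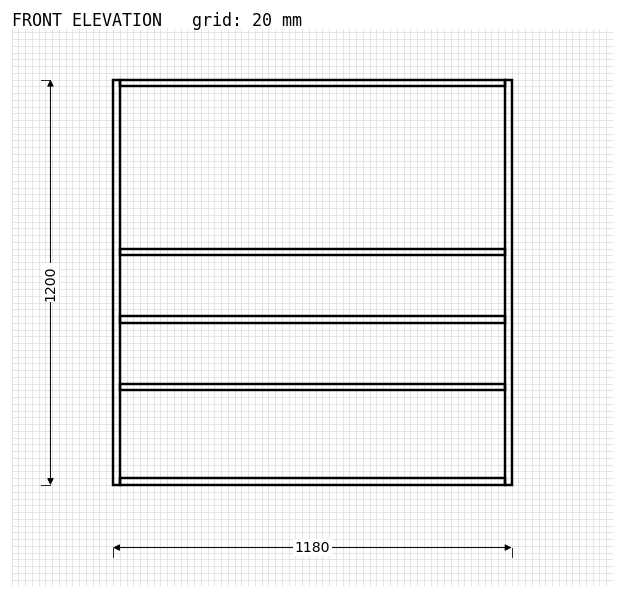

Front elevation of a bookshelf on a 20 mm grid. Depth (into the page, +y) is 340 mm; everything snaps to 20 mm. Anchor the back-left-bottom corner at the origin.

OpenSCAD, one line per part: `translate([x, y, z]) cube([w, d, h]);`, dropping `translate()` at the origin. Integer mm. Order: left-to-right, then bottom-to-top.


cube([20, 340, 1200]);
translate([20, 0, 0]) cube([1140, 340, 20]);
translate([20, 0, 280]) cube([1140, 340, 20]);
translate([20, 0, 480]) cube([1140, 340, 20]);
translate([20, 0, 680]) cube([1140, 340, 20]);
translate([20, 0, 1180]) cube([1140, 340, 20]);
translate([1160, 0, 0]) cube([20, 340, 1200]);
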